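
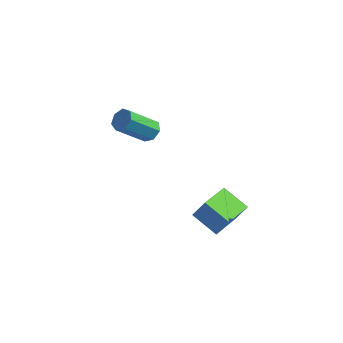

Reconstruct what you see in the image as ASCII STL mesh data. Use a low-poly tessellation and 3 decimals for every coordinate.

solid 
facet normal 0.509 0.511 -0.693
outer loop
vertex -1.689 3.645 -1.008
vertex -1.963 3.361 -1.419
vertex -2.11 3.85 -1.166
endloop
endfacet
facet normal 0.123 0.752 0.647
outer loop
vertex -1.689 3.645 -1.008
vertex -2.11 3.85 -1.166
vertex -2.583 2.743 0.211
endloop
endfacet
facet normal 0.123 0.752 0.647
outer loop
vertex -2.583 2.743 0.211
vertex -2.11 3.85 -1.166
vertex -3.005 2.948 0.053
endloop
endfacet
facet normal -0.508 -0.513 0.692
outer loop
vertex -2.583 2.743 0.211
vertex -3.005 2.948 0.053
vertex -2.857 2.459 -0.201
endloop
endfacet
facet normal 0.508 0.511 -0.693
outer loop
vertex -2.11 3.85 -1.166
vertex -1.963 3.361 -1.419
vertex -2.421 3.686 -1.515
endloop
endfacet
facet normal -0.590 0.793 0.153
outer loop
vertex -2.11 3.85 -1.166
vertex -2.421 3.686 -1.515
vertex -3.005 2.948 0.053
endloop
endfacet
facet normal -0.590 0.793 0.154
outer loop
vertex -3.005 2.948 0.053
vertex -2.421 3.686 -1.515
vertex -3.315 2.785 -0.296
endloop
endfacet
facet normal -0.509 -0.513 0.691
outer loop
vertex -3.005 2.948 0.053
vertex -3.315 2.785 -0.296
vertex -2.857 2.459 -0.201
endloop
endfacet
facet normal 0.509 0.513 -0.691
outer loop
vertex -2.421 3.686 -1.515
vertex -1.963 3.361 -1.419
vertex -2.386 3.278 -1.792
endloop
endfacet
facet normal -0.859 0.236 -0.455
outer loop
vertex -2.421 3.686 -1.515
vertex -2.386 3.278 -1.792
vertex -3.315 2.785 -0.296
endloop
endfacet
facet normal -0.858 0.237 -0.455
outer loop
vertex -3.315 2.785 -0.296
vertex -2.386 3.278 -1.792
vertex -3.281 2.377 -0.573
endloop
endfacet
facet normal -0.508 -0.512 0.692
outer loop
vertex -3.315 2.785 -0.296
vertex -3.281 2.377 -0.573
vertex -2.857 2.459 -0.201
endloop
endfacet
facet normal 0.510 0.512 -0.692
outer loop
vertex -2.386 3.278 -1.792
vertex -1.963 3.361 -1.419
vertex -2.033 2.932 -1.788
endloop
endfacet
facet normal -0.481 -0.499 -0.721
outer loop
vertex -2.386 3.278 -1.792
vertex -2.033 2.932 -1.788
vertex -3.281 2.377 -0.573
endloop
endfacet
facet normal -0.482 -0.497 -0.722
outer loop
vertex -3.281 2.377 -0.573
vertex -2.033 2.932 -1.788
vertex -2.928 2.03 -0.57
endloop
endfacet
facet normal -0.509 -0.511 0.693
outer loop
vertex -3.281 2.377 -0.573
vertex -2.928 2.03 -0.57
vertex -2.857 2.459 -0.201
endloop
endfacet
facet normal 0.508 0.512 -0.692
outer loop
vertex -2.033 2.932 -1.788
vertex -1.963 3.361 -1.419
vertex -1.627 2.909 -1.507
endloop
endfacet
facet normal 0.259 -0.857 -0.445
outer loop
vertex -2.033 2.932 -1.788
vertex -1.627 2.909 -1.507
vertex -2.928 2.03 -0.57
endloop
endfacet
facet normal 0.259 -0.858 -0.444
outer loop
vertex -2.928 2.03 -0.57
vertex -1.627 2.909 -1.507
vertex -2.521 2.007 -0.288
endloop
endfacet
facet normal -0.509 -0.511 0.693
outer loop
vertex -2.928 2.03 -0.57
vertex -2.521 2.007 -0.288
vertex -2.857 2.459 -0.201
endloop
endfacet
facet normal 0.507 0.512 -0.693
outer loop
vertex -1.627 2.909 -1.507
vertex -1.963 3.361 -1.419
vertex -1.473 3.226 -1.16
endloop
endfacet
facet normal 0.803 -0.572 0.166
outer loop
vertex -1.627 2.909 -1.507
vertex -1.473 3.226 -1.16
vertex -2.521 2.007 -0.288
endloop
endfacet
facet normal 0.804 -0.571 0.168
outer loop
vertex -2.521 2.007 -0.288
vertex -1.473 3.226 -1.16
vertex -2.368 2.325 0.059
endloop
endfacet
facet normal -0.508 -0.511 0.693
outer loop
vertex -2.521 2.007 -0.288
vertex -2.368 2.325 0.059
vertex -2.857 2.459 -0.201
endloop
endfacet
facet normal 0.507 0.513 -0.693
outer loop
vertex -1.473 3.226 -1.16
vertex -1.963 3.361 -1.419
vertex -1.689 3.645 -1.008
endloop
endfacet
facet normal 0.743 0.146 0.653
outer loop
vertex -1.473 3.226 -1.16
vertex -1.689 3.645 -1.008
vertex -2.368 2.325 0.059
endloop
endfacet
facet normal 0.744 0.145 0.653
outer loop
vertex -2.368 2.325 0.059
vertex -1.689 3.645 -1.008
vertex -2.583 2.743 0.211
endloop
endfacet
facet normal -0.508 -0.513 0.692
outer loop
vertex -2.368 2.325 0.059
vertex -2.583 2.743 0.211
vertex -2.857 2.459 -0.201
endloop
endfacet
facet normal -0.485 -0.199 -0.852
outer loop
vertex 2.816 -1.408 -2.209
vertex 1.696 -1.118 -1.639
vertex 2.993 0.233 -2.693
endloop
endfacet
facet normal 0.868 -0.224 -0.442
outer loop
vertex 3.444 0.418 -1.901
vertex 2.816 -1.408 -2.209
vertex 2.993 0.233 -2.693
endloop
endfacet
facet normal -0.485 -0.199 -0.852
outer loop
vertex 2.993 0.233 -2.693
vertex 1.696 -1.118 -1.639
vertex 1.873 0.523 -2.123
endloop
endfacet
facet normal 0.104 0.954 -0.282
outer loop
vertex 1.873 0.523 -2.123
vertex 3.444 0.418 -1.901
vertex 2.993 0.233 -2.693
endloop
endfacet
facet normal -0.104 -0.954 0.282
outer loop
vertex 2.816 -1.408 -2.209
vertex 2.147 -0.933 -0.847
vertex 1.696 -1.118 -1.639
endloop
endfacet
facet normal 0.868 -0.224 -0.442
outer loop
vertex 3.267 -1.223 -1.417
vertex 2.816 -1.408 -2.209
vertex 3.444 0.418 -1.901
endloop
endfacet
facet normal -0.104 -0.954 0.282
outer loop
vertex 3.267 -1.223 -1.417
vertex 2.147 -0.933 -0.847
vertex 2.816 -1.408 -2.209
endloop
endfacet
facet normal -0.868 0.224 0.442
outer loop
vertex 1.696 -1.118 -1.639
vertex 2.147 -0.933 -0.847
vertex 1.873 0.523 -2.123
endloop
endfacet
facet normal 0.104 0.954 -0.282
outer loop
vertex 2.324 0.708 -1.331
vertex 3.444 0.418 -1.901
vertex 1.873 0.523 -2.123
endloop
endfacet
facet normal -0.868 0.224 0.442
outer loop
vertex 1.873 0.523 -2.123
vertex 2.147 -0.933 -0.847
vertex 2.324 0.708 -1.331
endloop
endfacet
facet normal 0.485 0.199 0.852
outer loop
vertex 2.324 0.708 -1.331
vertex 3.267 -1.223 -1.417
vertex 3.444 0.418 -1.901
endloop
endfacet
facet normal 0.485 0.199 0.852
outer loop
vertex 2.147 -0.933 -0.847
vertex 3.267 -1.223 -1.417
vertex 2.324 0.708 -1.331
endloop
endfacet

endsolid


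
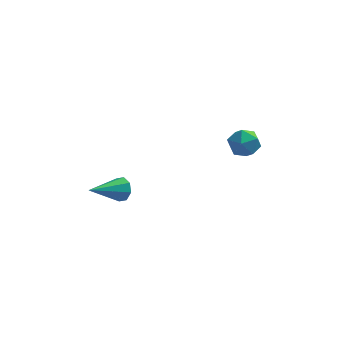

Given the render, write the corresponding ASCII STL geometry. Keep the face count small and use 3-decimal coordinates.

solid 
facet normal 0.704 0.584 -0.404
outer loop
vertex -2.899 -0.249 1.311
vertex -3.276 -0.155 0.79
vertex -3.198 0.146 1.361
endloop
endfacet
facet normal 0.141 -0.019 0.990
outer loop
vertex -2.899 -0.249 1.311
vertex -3.198 0.146 1.361
vertex -4.564 -1.225 1.53
endloop
endfacet
facet normal 0.703 0.585 -0.404
outer loop
vertex -3.198 0.146 1.361
vertex -3.276 -0.155 0.79
vertex -3.543 0.364 1.076
endloop
endfacet
facet normal -0.369 0.467 0.804
outer loop
vertex -3.198 0.146 1.361
vertex -3.543 0.364 1.076
vertex -4.564 -1.225 1.53
endloop
endfacet
facet normal 0.703 0.585 -0.405
outer loop
vertex -3.543 0.364 1.076
vertex -3.276 -0.155 0.79
vertex -3.732 0.278 0.624
endloop
endfacet
facet normal -0.790 0.571 0.222
outer loop
vertex -3.543 0.364 1.076
vertex -3.732 0.278 0.624
vertex -4.564 -1.225 1.53
endloop
endfacet
facet normal 0.703 0.585 -0.404
outer loop
vertex -3.732 0.278 0.624
vertex -3.276 -0.155 0.79
vertex -3.653 -0.062 0.269
endloop
endfacet
facet normal -0.878 0.233 -0.419
outer loop
vertex -3.732 0.278 0.624
vertex -3.653 -0.062 0.269
vertex -4.564 -1.225 1.53
endloop
endfacet
facet normal 0.703 0.585 -0.404
outer loop
vertex -3.653 -0.062 0.269
vertex -3.276 -0.155 0.79
vertex -3.354 -0.456 0.219
endloop
endfacet
facet normal -0.579 -0.346 -0.738
outer loop
vertex -3.653 -0.062 0.269
vertex -3.354 -0.456 0.219
vertex -4.564 -1.225 1.53
endloop
endfacet
facet normal 0.704 0.584 -0.404
outer loop
vertex -3.354 -0.456 0.219
vertex -3.276 -0.155 0.79
vertex -3.01 -0.674 0.504
endloop
endfacet
facet normal -0.070 -0.831 -0.552
outer loop
vertex -3.354 -0.456 0.219
vertex -3.01 -0.674 0.504
vertex -4.564 -1.225 1.53
endloop
endfacet
facet normal 0.703 0.584 -0.405
outer loop
vertex -3.01 -0.674 0.504
vertex -3.276 -0.155 0.79
vertex -2.821 -0.588 0.956
endloop
endfacet
facet normal 0.352 -0.935 0.031
outer loop
vertex -3.01 -0.674 0.504
vertex -2.821 -0.588 0.956
vertex -4.564 -1.225 1.53
endloop
endfacet
facet normal 0.704 0.585 -0.404
outer loop
vertex -2.821 -0.588 0.956
vertex -3.276 -0.155 0.79
vertex -2.899 -0.249 1.311
endloop
endfacet
facet normal 0.439 -0.599 0.669
outer loop
vertex -2.821 -0.588 0.956
vertex -2.899 -0.249 1.311
vertex -4.564 -1.225 1.53
endloop
endfacet
facet normal -0.920 0.391 -0.003
outer loop
vertex 1.338 1.528 2.53
vertex 1.197 1.202 3.281
vertex 1.521 1.964 3.213
endloop
endfacet
facet normal -0.472 0.795 -0.381
outer loop
vertex 1.338 1.528 2.53
vertex 1.521 1.964 3.213
vertex 2.044 1.965 2.568
endloop
endfacet
facet normal -0.194 0.391 -0.900
outer loop
vertex 1.338 1.528 2.53
vertex 2.044 1.965 2.568
vertex 2.044 1.203 2.237
endloop
endfacet
facet normal -0.471 -0.264 -0.842
outer loop
vertex 1.338 1.528 2.53
vertex 2.044 1.203 2.237
vertex 1.521 0.731 2.678
endloop
endfacet
facet normal -0.920 -0.265 -0.288
outer loop
vertex 1.338 1.528 2.53
vertex 1.521 0.731 2.678
vertex 1.197 1.202 3.281
endloop
endfacet
facet normal 0.059 0.997 0.050
outer loop
vertex 2.044 1.965 2.568
vertex 1.521 1.964 3.213
vertex 2.339 1.909 3.342
endloop
endfacet
facet normal -0.667 0.343 0.662
outer loop
vertex 1.521 1.964 3.213
vertex 1.197 1.202 3.281
vertex 1.816 1.437 3.783
endloop
endfacet
facet normal -0.667 -0.717 0.202
outer loop
vertex 1.197 1.202 3.281
vertex 1.521 0.731 2.678
vertex 1.816 0.675 3.452
endloop
endfacet
facet normal 0.061 -0.717 -0.695
outer loop
vertex 1.521 0.731 2.678
vertex 2.044 1.203 2.237
vertex 2.339 0.676 2.807
endloop
endfacet
facet normal 0.510 0.343 -0.789
outer loop
vertex 2.044 1.203 2.237
vertex 2.044 1.965 2.568
vertex 2.663 1.438 2.739
endloop
endfacet
facet normal 0.471 0.264 0.842
outer loop
vertex 2.522 1.112 3.49
vertex 2.339 1.909 3.342
vertex 1.816 1.437 3.783
endloop
endfacet
facet normal 0.194 -0.391 0.900
outer loop
vertex 2.522 1.112 3.49
vertex 1.816 1.437 3.783
vertex 1.816 0.675 3.452
endloop
endfacet
facet normal 0.472 -0.795 0.381
outer loop
vertex 2.522 1.112 3.49
vertex 1.816 0.675 3.452
vertex 2.339 0.676 2.807
endloop
endfacet
facet normal 0.920 -0.391 0.003
outer loop
vertex 2.522 1.112 3.49
vertex 2.339 0.676 2.807
vertex 2.663 1.438 2.739
endloop
endfacet
facet normal 0.920 0.265 0.288
outer loop
vertex 2.522 1.112 3.49
vertex 2.663 1.438 2.739
vertex 2.339 1.909 3.342
endloop
endfacet
facet normal -0.061 0.717 0.695
outer loop
vertex 1.816 1.437 3.783
vertex 2.339 1.909 3.342
vertex 1.521 1.964 3.213
endloop
endfacet
facet normal -0.510 -0.343 0.789
outer loop
vertex 1.816 0.675 3.452
vertex 1.816 1.437 3.783
vertex 1.197 1.202 3.281
endloop
endfacet
facet normal -0.059 -0.997 -0.050
outer loop
vertex 2.339 0.676 2.807
vertex 1.816 0.675 3.452
vertex 1.521 0.731 2.678
endloop
endfacet
facet normal 0.667 -0.343 -0.662
outer loop
vertex 2.663 1.438 2.739
vertex 2.339 0.676 2.807
vertex 2.044 1.203 2.237
endloop
endfacet
facet normal 0.667 0.717 -0.202
outer loop
vertex 2.339 1.909 3.342
vertex 2.663 1.438 2.739
vertex 2.044 1.965 2.568
endloop
endfacet

endsolid


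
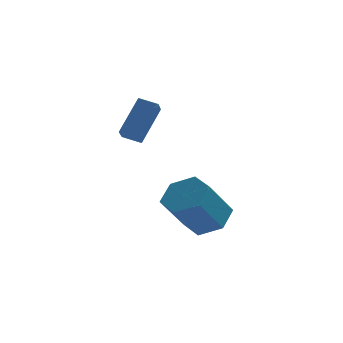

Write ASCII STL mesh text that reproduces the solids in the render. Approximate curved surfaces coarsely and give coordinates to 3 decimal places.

solid 
facet normal 0.415 0.473 -0.778
outer loop
vertex 4.47 1.729 -2.451
vertex 3.871 2.57 -2.259
vertex 4.815 2.484 -1.808
endloop
endfacet
facet normal 0.849 -0.509 0.143
outer loop
vertex 4.47 1.729 -2.451
vertex 4.815 2.484 -1.808
vertex 3.628 0.769 -0.873
endloop
endfacet
facet normal 0.849 -0.510 0.142
outer loop
vertex 3.628 0.769 -0.873
vertex 4.815 2.484 -1.808
vertex 3.973 1.523 -0.23
endloop
endfacet
facet normal -0.415 -0.473 0.777
outer loop
vertex 3.628 0.769 -0.873
vertex 3.973 1.523 -0.23
vertex 3.029 1.61 -0.681
endloop
endfacet
facet normal 0.414 0.474 -0.777
outer loop
vertex 4.815 2.484 -1.808
vertex 3.871 2.57 -2.259
vertex 4.216 3.325 -1.615
endloop
endfacet
facet normal 0.709 0.367 0.602
outer loop
vertex 4.815 2.484 -1.808
vertex 4.216 3.325 -1.615
vertex 3.973 1.523 -0.23
endloop
endfacet
facet normal 0.709 0.367 0.602
outer loop
vertex 3.973 1.523 -0.23
vertex 4.216 3.325 -1.615
vertex 3.374 2.364 -0.038
endloop
endfacet
facet normal -0.415 -0.473 0.777
outer loop
vertex 3.973 1.523 -0.23
vertex 3.374 2.364 -0.038
vertex 3.029 1.61 -0.681
endloop
endfacet
facet normal 0.415 0.473 -0.777
outer loop
vertex 4.216 3.325 -1.615
vertex 3.871 2.57 -2.259
vertex 3.272 3.411 -2.067
endloop
endfacet
facet normal -0.140 0.877 0.460
outer loop
vertex 4.216 3.325 -1.615
vertex 3.272 3.411 -2.067
vertex 3.374 2.364 -0.038
endloop
endfacet
facet normal -0.139 0.877 0.460
outer loop
vertex 3.374 2.364 -0.038
vertex 3.272 3.411 -2.067
vertex 2.43 2.451 -0.489
endloop
endfacet
facet normal -0.415 -0.473 0.777
outer loop
vertex 3.374 2.364 -0.038
vertex 2.43 2.451 -0.489
vertex 3.029 1.61 -0.681
endloop
endfacet
facet normal 0.415 0.473 -0.777
outer loop
vertex 3.272 3.411 -2.067
vertex 3.871 2.57 -2.259
vertex 2.927 2.657 -2.71
endloop
endfacet
facet normal -0.848 0.510 -0.143
outer loop
vertex 3.272 3.411 -2.067
vertex 2.927 2.657 -2.71
vertex 2.43 2.451 -0.489
endloop
endfacet
facet normal -0.849 0.509 -0.143
outer loop
vertex 2.43 2.451 -0.489
vertex 2.927 2.657 -2.71
vertex 2.085 1.696 -1.132
endloop
endfacet
facet normal -0.415 -0.473 0.778
outer loop
vertex 2.43 2.451 -0.489
vertex 2.085 1.696 -1.132
vertex 3.029 1.61 -0.681
endloop
endfacet
facet normal 0.415 0.473 -0.777
outer loop
vertex 2.927 2.657 -2.71
vertex 3.871 2.57 -2.259
vertex 3.526 1.816 -2.902
endloop
endfacet
facet normal -0.709 -0.367 -0.602
outer loop
vertex 2.927 2.657 -2.71
vertex 3.526 1.816 -2.902
vertex 2.085 1.696 -1.132
endloop
endfacet
facet normal -0.709 -0.367 -0.602
outer loop
vertex 2.085 1.696 -1.132
vertex 3.526 1.816 -2.902
vertex 2.684 0.855 -1.325
endloop
endfacet
facet normal -0.414 -0.474 0.777
outer loop
vertex 2.085 1.696 -1.132
vertex 2.684 0.855 -1.325
vertex 3.029 1.61 -0.681
endloop
endfacet
facet normal 0.415 0.473 -0.777
outer loop
vertex 3.526 1.816 -2.902
vertex 3.871 2.57 -2.259
vertex 4.47 1.729 -2.451
endloop
endfacet
facet normal 0.139 -0.877 -0.460
outer loop
vertex 3.526 1.816 -2.902
vertex 4.47 1.729 -2.451
vertex 2.684 0.855 -1.325
endloop
endfacet
facet normal 0.140 -0.877 -0.459
outer loop
vertex 2.684 0.855 -1.325
vertex 4.47 1.729 -2.451
vertex 3.628 0.769 -0.873
endloop
endfacet
facet normal -0.415 -0.473 0.777
outer loop
vertex 2.684 0.855 -1.325
vertex 3.628 0.769 -0.873
vertex 3.029 1.61 -0.681
endloop
endfacet
facet normal -0.934 0.204 0.293
outer loop
vertex 0.436 2.99 1.989
vertex 1.103 3.916 3.47
vertex 0.453 3.894 1.416
endloop
endfacet
facet normal -0.356 -0.495 -0.792
outer loop
vertex 1.237 3.724 1.17
vertex 0.436 2.99 1.989
vertex 0.453 3.894 1.416
endloop
endfacet
facet normal -0.934 0.202 0.294
outer loop
vertex 0.453 3.894 1.416
vertex 1.103 3.916 3.47
vertex 1.119 4.82 2.898
endloop
endfacet
facet normal 0.015 0.845 -0.535
outer loop
vertex 1.119 4.82 2.898
vertex 1.237 3.724 1.17
vertex 0.453 3.894 1.416
endloop
endfacet
facet normal -0.015 -0.845 0.535
outer loop
vertex 0.436 2.99 1.989
vertex 1.887 3.746 3.224
vertex 1.103 3.916 3.47
endloop
endfacet
facet normal -0.357 -0.495 -0.792
outer loop
vertex 1.221 2.82 1.742
vertex 0.436 2.99 1.989
vertex 1.237 3.724 1.17
endloop
endfacet
facet normal -0.015 -0.845 0.535
outer loop
vertex 1.221 2.82 1.742
vertex 1.887 3.746 3.224
vertex 0.436 2.99 1.989
endloop
endfacet
facet normal 0.356 0.495 0.793
outer loop
vertex 1.103 3.916 3.47
vertex 1.887 3.746 3.224
vertex 1.119 4.82 2.898
endloop
endfacet
facet normal 0.015 0.845 -0.535
outer loop
vertex 1.904 4.65 2.651
vertex 1.237 3.724 1.17
vertex 1.119 4.82 2.898
endloop
endfacet
facet normal 0.357 0.495 0.792
outer loop
vertex 1.119 4.82 2.898
vertex 1.887 3.746 3.224
vertex 1.904 4.65 2.651
endloop
endfacet
facet normal 0.934 -0.203 -0.294
outer loop
vertex 1.904 4.65 2.651
vertex 1.221 2.82 1.742
vertex 1.237 3.724 1.17
endloop
endfacet
facet normal 0.934 -0.203 -0.293
outer loop
vertex 1.887 3.746 3.224
vertex 1.221 2.82 1.742
vertex 1.904 4.65 2.651
endloop
endfacet

endsolid


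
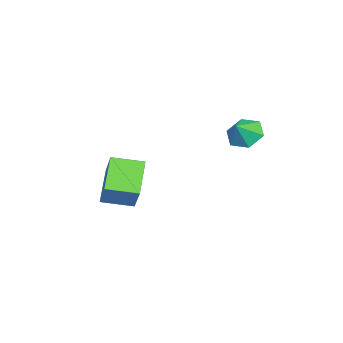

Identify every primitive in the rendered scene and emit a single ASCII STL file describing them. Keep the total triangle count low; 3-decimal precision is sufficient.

solid 
facet normal -0.738 -0.160 0.656
outer loop
vertex -2.238 -3.907 1.845
vertex -2.788 -2.496 1.569
vertex -3.336 -4.612 0.437
endloop
endfacet
facet normal 0.358 -0.916 0.180
outer loop
vertex -1.912 -4.304 -0.829
vertex -2.238 -3.907 1.845
vertex -3.336 -4.612 0.437
endloop
endfacet
facet normal -0.738 -0.160 0.656
outer loop
vertex -3.336 -4.612 0.437
vertex -2.788 -2.496 1.569
vertex -3.887 -3.201 0.16
endloop
endfacet
facet normal -0.572 -0.367 -0.733
outer loop
vertex -3.887 -3.201 0.16
vertex -1.912 -4.304 -0.829
vertex -3.336 -4.612 0.437
endloop
endfacet
facet normal 0.573 0.367 0.733
outer loop
vertex -2.238 -3.907 1.845
vertex -1.364 -2.188 0.303
vertex -2.788 -2.496 1.569
endloop
endfacet
facet normal 0.358 -0.916 0.180
outer loop
vertex -0.813 -3.599 0.58
vertex -2.238 -3.907 1.845
vertex -1.912 -4.304 -0.829
endloop
endfacet
facet normal 0.572 0.367 0.734
outer loop
vertex -0.813 -3.599 0.58
vertex -1.364 -2.188 0.303
vertex -2.238 -3.907 1.845
endloop
endfacet
facet normal -0.358 0.916 -0.179
outer loop
vertex -2.788 -2.496 1.569
vertex -1.364 -2.188 0.303
vertex -3.887 -3.201 0.16
endloop
endfacet
facet normal -0.572 -0.367 -0.734
outer loop
vertex -2.462 -2.893 -1.105
vertex -1.912 -4.304 -0.829
vertex -3.887 -3.201 0.16
endloop
endfacet
facet normal -0.358 0.916 -0.180
outer loop
vertex -3.887 -3.201 0.16
vertex -1.364 -2.188 0.303
vertex -2.462 -2.893 -1.105
endloop
endfacet
facet normal 0.738 0.159 -0.656
outer loop
vertex -2.462 -2.893 -1.105
vertex -0.813 -3.599 0.58
vertex -1.912 -4.304 -0.829
endloop
endfacet
facet normal 0.738 0.160 -0.656
outer loop
vertex -1.364 -2.188 0.303
vertex -0.813 -3.599 0.58
vertex -2.462 -2.893 -1.105
endloop
endfacet
facet normal -0.708 0.171 -0.685
outer loop
vertex -3.314 1.214 2.946
vertex -3.774 1.718 3.547
vertex -3.156 2.108 3.006
endloop
endfacet
facet normal 0.974 -0.161 -0.159
outer loop
vertex -3.314 1.214 2.946
vertex -3.156 2.108 3.006
vertex -3.046 1.542 4.253
endloop
endfacet
facet normal -0.708 0.170 -0.686
outer loop
vertex -3.156 2.108 3.006
vertex -3.774 1.718 3.547
vertex -3.617 2.612 3.607
endloop
endfacet
facet normal 0.821 0.543 0.174
outer loop
vertex -3.156 2.108 3.006
vertex -3.617 2.612 3.607
vertex -3.046 1.542 4.253
endloop
endfacet
facet normal -0.708 0.170 -0.686
outer loop
vertex -3.617 2.612 3.607
vertex -3.774 1.718 3.547
vertex -4.235 2.222 4.148
endloop
endfacet
facet normal 0.277 0.601 0.750
outer loop
vertex -3.617 2.612 3.607
vertex -4.235 2.222 4.148
vertex -3.046 1.542 4.253
endloop
endfacet
facet normal -0.707 0.171 -0.686
outer loop
vertex -4.235 2.222 4.148
vertex -3.774 1.718 3.547
vertex -4.393 1.328 4.088
endloop
endfacet
facet normal -0.114 -0.046 0.992
outer loop
vertex -4.235 2.222 4.148
vertex -4.393 1.328 4.088
vertex -3.046 1.542 4.253
endloop
endfacet
facet normal -0.707 0.171 -0.686
outer loop
vertex -4.393 1.328 4.088
vertex -3.774 1.718 3.547
vertex -3.932 0.824 3.487
endloop
endfacet
facet normal 0.039 -0.751 0.659
outer loop
vertex -4.393 1.328 4.088
vertex -3.932 0.824 3.487
vertex -3.046 1.542 4.253
endloop
endfacet
facet normal -0.708 0.171 -0.685
outer loop
vertex -3.932 0.824 3.487
vertex -3.774 1.718 3.547
vertex -3.314 1.214 2.946
endloop
endfacet
facet normal 0.583 -0.808 0.083
outer loop
vertex -3.932 0.824 3.487
vertex -3.314 1.214 2.946
vertex -3.046 1.542 4.253
endloop
endfacet

endsolid


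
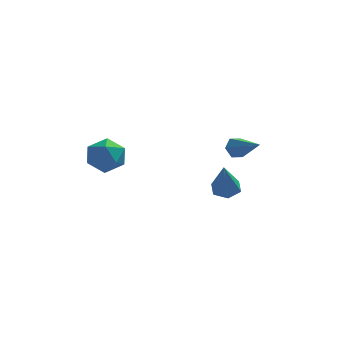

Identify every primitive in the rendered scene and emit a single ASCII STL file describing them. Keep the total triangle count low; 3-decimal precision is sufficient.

solid 
facet normal -0.558 -0.560 0.612
outer loop
vertex -4.441 -3.455 1.836
vertex -4.15 -4.277 1.349
vertex -3.623 -3.947 2.131
endloop
endfacet
facet normal -0.325 0.027 0.945
outer loop
vertex -4.441 -3.455 1.836
vertex -3.623 -3.947 2.131
vertex -3.622 -2.948 2.103
endloop
endfacet
facet normal -0.557 0.594 0.580
outer loop
vertex -4.441 -3.455 1.836
vertex -3.622 -2.948 2.103
vertex -4.148 -2.661 1.304
endloop
endfacet
facet normal -0.933 0.359 0.021
outer loop
vertex -4.441 -3.455 1.836
vertex -4.148 -2.661 1.304
vertex -4.474 -3.482 0.838
endloop
endfacet
facet normal -0.934 -0.355 0.040
outer loop
vertex -4.441 -3.455 1.836
vertex -4.474 -3.482 0.838
vertex -4.15 -4.277 1.349
endloop
endfacet
facet normal 0.388 0.025 0.921
outer loop
vertex -3.622 -2.948 2.103
vertex -3.623 -3.947 2.131
vertex -2.826 -3.458 1.782
endloop
endfacet
facet normal 0.011 -0.924 0.383
outer loop
vertex -3.623 -3.947 2.131
vertex -4.15 -4.277 1.349
vertex -3.152 -4.279 1.316
endloop
endfacet
facet normal -0.597 -0.592 -0.542
outer loop
vertex -4.15 -4.277 1.349
vertex -4.474 -3.482 0.838
vertex -3.678 -3.992 0.517
endloop
endfacet
facet normal -0.596 0.562 -0.573
outer loop
vertex -4.474 -3.482 0.838
vertex -4.148 -2.661 1.304
vertex -3.677 -2.993 0.489
endloop
endfacet
facet normal 0.013 0.944 0.331
outer loop
vertex -4.148 -2.661 1.304
vertex -3.622 -2.948 2.103
vertex -3.15 -2.663 1.271
endloop
endfacet
facet normal 0.933 -0.359 -0.021
outer loop
vertex -2.859 -3.485 0.784
vertex -2.826 -3.458 1.782
vertex -3.152 -4.279 1.316
endloop
endfacet
facet normal 0.557 -0.594 -0.580
outer loop
vertex -2.859 -3.485 0.784
vertex -3.152 -4.279 1.316
vertex -3.678 -3.992 0.517
endloop
endfacet
facet normal 0.325 -0.027 -0.945
outer loop
vertex -2.859 -3.485 0.784
vertex -3.678 -3.992 0.517
vertex -3.677 -2.993 0.489
endloop
endfacet
facet normal 0.558 0.560 -0.612
outer loop
vertex -2.859 -3.485 0.784
vertex -3.677 -2.993 0.489
vertex -3.15 -2.663 1.271
endloop
endfacet
facet normal 0.934 0.355 -0.040
outer loop
vertex -2.859 -3.485 0.784
vertex -3.15 -2.663 1.271
vertex -2.826 -3.458 1.782
endloop
endfacet
facet normal 0.596 -0.562 0.573
outer loop
vertex -3.152 -4.279 1.316
vertex -2.826 -3.458 1.782
vertex -3.623 -3.947 2.131
endloop
endfacet
facet normal -0.013 -0.944 -0.331
outer loop
vertex -3.678 -3.992 0.517
vertex -3.152 -4.279 1.316
vertex -4.15 -4.277 1.349
endloop
endfacet
facet normal -0.388 -0.025 -0.921
outer loop
vertex -3.677 -2.993 0.489
vertex -3.678 -3.992 0.517
vertex -4.474 -3.482 0.838
endloop
endfacet
facet normal -0.011 0.924 -0.383
outer loop
vertex -3.15 -2.663 1.271
vertex -3.677 -2.993 0.489
vertex -4.148 -2.661 1.304
endloop
endfacet
facet normal 0.597 0.592 0.542
outer loop
vertex -2.826 -3.458 1.782
vertex -3.15 -2.663 1.271
vertex -3.622 -2.948 2.103
endloop
endfacet
facet normal -0.581 0.654 -0.484
outer loop
vertex 2.519 2.292 -1.241
vertex 2.009 1.958 -1.081
vertex 2.214 2.419 -0.704
endloop
endfacet
facet normal 0.791 0.516 0.327
outer loop
vertex 2.519 2.292 -1.241
vertex 2.214 2.419 -0.704
vertex 3.091 0.742 -0.179
endloop
endfacet
facet normal -0.581 0.654 -0.484
outer loop
vertex 2.214 2.419 -0.704
vertex 2.009 1.958 -1.081
vertex 1.705 2.085 -0.544
endloop
endfacet
facet normal 0.076 0.334 0.940
outer loop
vertex 2.214 2.419 -0.704
vertex 1.705 2.085 -0.544
vertex 3.091 0.742 -0.179
endloop
endfacet
facet normal -0.582 0.653 -0.484
outer loop
vertex 1.705 2.085 -0.544
vertex 2.009 1.958 -1.081
vertex 1.5 1.623 -0.921
endloop
endfacet
facet normal -0.552 -0.366 0.749
outer loop
vertex 1.705 2.085 -0.544
vertex 1.5 1.623 -0.921
vertex 3.091 0.742 -0.179
endloop
endfacet
facet normal -0.582 0.653 -0.485
outer loop
vertex 1.5 1.623 -0.921
vertex 2.009 1.958 -1.081
vertex 1.804 1.496 -1.457
endloop
endfacet
facet normal -0.464 -0.884 -0.054
outer loop
vertex 1.5 1.623 -0.921
vertex 1.804 1.496 -1.457
vertex 3.091 0.742 -0.179
endloop
endfacet
facet normal -0.581 0.653 -0.485
outer loop
vertex 1.804 1.496 -1.457
vertex 2.009 1.958 -1.081
vertex 2.314 1.831 -1.617
endloop
endfacet
facet normal 0.251 -0.701 -0.667
outer loop
vertex 1.804 1.496 -1.457
vertex 2.314 1.831 -1.617
vertex 3.091 0.742 -0.179
endloop
endfacet
facet normal -0.580 0.654 -0.485
outer loop
vertex 2.314 1.831 -1.617
vertex 2.009 1.958 -1.081
vertex 2.519 2.292 -1.241
endloop
endfacet
facet normal 0.879 -0.002 -0.477
outer loop
vertex 2.314 1.831 -1.617
vertex 2.519 2.292 -1.241
vertex 3.091 0.742 -0.179
endloop
endfacet
facet normal 0.055 0.409 -0.911
outer loop
vertex 2.26 0.993 -3.48
vertex 1.566 1.267 -3.399
vertex 2.158 1.673 -3.181
endloop
endfacet
facet normal 0.926 -0.027 0.377
outer loop
vertex 2.26 0.993 -3.48
vertex 2.158 1.673 -3.181
vertex 1.454 0.433 -1.541
endloop
endfacet
facet normal 0.055 0.409 -0.911
outer loop
vertex 2.158 1.673 -3.181
vertex 1.566 1.267 -3.399
vertex 1.464 1.947 -3.1
endloop
endfacet
facet normal 0.342 0.673 0.656
outer loop
vertex 2.158 1.673 -3.181
vertex 1.464 1.947 -3.1
vertex 1.454 0.433 -1.541
endloop
endfacet
facet normal 0.055 0.409 -0.911
outer loop
vertex 1.464 1.947 -3.1
vertex 1.566 1.267 -3.399
vertex 0.873 1.541 -3.318
endloop
endfacet
facet normal -0.600 0.576 0.555
outer loop
vertex 1.464 1.947 -3.1
vertex 0.873 1.541 -3.318
vertex 1.454 0.433 -1.541
endloop
endfacet
facet normal 0.055 0.409 -0.911
outer loop
vertex 0.873 1.541 -3.318
vertex 1.566 1.267 -3.399
vertex 0.975 0.861 -3.617
endloop
endfacet
facet normal -0.959 -0.221 0.176
outer loop
vertex 0.873 1.541 -3.318
vertex 0.975 0.861 -3.617
vertex 1.454 0.433 -1.541
endloop
endfacet
facet normal 0.055 0.409 -0.911
outer loop
vertex 0.975 0.861 -3.617
vertex 1.566 1.267 -3.399
vertex 1.668 0.587 -3.698
endloop
endfacet
facet normal -0.376 -0.921 -0.103
outer loop
vertex 0.975 0.861 -3.617
vertex 1.668 0.587 -3.698
vertex 1.454 0.433 -1.541
endloop
endfacet
facet normal 0.055 0.409 -0.911
outer loop
vertex 1.668 0.587 -3.698
vertex 1.566 1.267 -3.399
vertex 2.26 0.993 -3.48
endloop
endfacet
facet normal 0.566 -0.824 -0.003
outer loop
vertex 1.668 0.587 -3.698
vertex 2.26 0.993 -3.48
vertex 1.454 0.433 -1.541
endloop
endfacet

endsolid


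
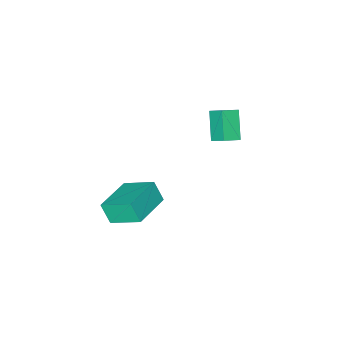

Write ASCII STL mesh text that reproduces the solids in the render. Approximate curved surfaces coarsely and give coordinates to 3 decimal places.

solid 
facet normal -0.925 -0.363 -0.115
outer loop
vertex 1.135 1.638 -1.181
vertex 1.024 2.251 -2.219
vertex 1.848 0.129 -2.15
endloop
endfacet
facet normal 0.092 -0.507 0.857
outer loop
vertex 3.836 0.909 -1.901
vertex 1.135 1.638 -1.181
vertex 1.848 0.129 -2.15
endloop
endfacet
facet normal -0.925 -0.363 -0.115
outer loop
vertex 1.848 0.129 -2.15
vertex 1.024 2.251 -2.219
vertex 1.737 0.742 -3.187
endloop
endfacet
facet normal 0.370 -0.782 -0.502
outer loop
vertex 1.737 0.742 -3.187
vertex 3.836 0.909 -1.901
vertex 1.848 0.129 -2.15
endloop
endfacet
facet normal -0.370 0.782 0.501
outer loop
vertex 1.135 1.638 -1.181
vertex 3.012 3.031 -1.97
vertex 1.024 2.251 -2.219
endloop
endfacet
facet normal 0.092 -0.507 0.857
outer loop
vertex 3.123 2.418 -0.933
vertex 1.135 1.638 -1.181
vertex 3.836 0.909 -1.901
endloop
endfacet
facet normal -0.369 0.782 0.502
outer loop
vertex 3.123 2.418 -0.933
vertex 3.012 3.031 -1.97
vertex 1.135 1.638 -1.181
endloop
endfacet
facet normal -0.091 0.507 -0.857
outer loop
vertex 1.024 2.251 -2.219
vertex 3.012 3.031 -1.97
vertex 1.737 0.742 -3.187
endloop
endfacet
facet normal 0.369 -0.782 -0.501
outer loop
vertex 3.725 1.522 -2.939
vertex 3.836 0.909 -1.901
vertex 1.737 0.742 -3.187
endloop
endfacet
facet normal -0.092 0.507 -0.857
outer loop
vertex 1.737 0.742 -3.187
vertex 3.012 3.031 -1.97
vertex 3.725 1.522 -2.939
endloop
endfacet
facet normal 0.925 0.363 0.115
outer loop
vertex 3.725 1.522 -2.939
vertex 3.123 2.418 -0.933
vertex 3.836 0.909 -1.901
endloop
endfacet
facet normal 0.925 0.363 0.115
outer loop
vertex 3.012 3.031 -1.97
vertex 3.123 2.418 -0.933
vertex 3.725 1.522 -2.939
endloop
endfacet
facet normal -0.407 -0.596 0.693
outer loop
vertex -3.474 1.151 1.331
vertex -4.377 1.369 0.988
vertex -3.412 0.255 0.597
endloop
endfacet
facet normal 0.912 -0.221 0.347
outer loop
vertex -2.703 1.291 -0.608
vertex -3.474 1.151 1.331
vertex -3.412 0.255 0.597
endloop
endfacet
facet normal -0.407 -0.596 0.693
outer loop
vertex -3.412 0.255 0.597
vertex -4.377 1.369 0.988
vertex -4.315 0.473 0.254
endloop
endfacet
facet normal 0.054 -0.773 -0.633
outer loop
vertex -4.315 0.473 0.254
vertex -2.703 1.291 -0.608
vertex -3.412 0.255 0.597
endloop
endfacet
facet normal -0.054 0.773 0.633
outer loop
vertex -3.474 1.151 1.331
vertex -3.668 2.405 -0.217
vertex -4.377 1.369 0.988
endloop
endfacet
facet normal 0.912 -0.221 0.347
outer loop
vertex -2.765 2.187 0.126
vertex -3.474 1.151 1.331
vertex -2.703 1.291 -0.608
endloop
endfacet
facet normal -0.054 0.773 0.633
outer loop
vertex -2.765 2.187 0.126
vertex -3.668 2.405 -0.217
vertex -3.474 1.151 1.331
endloop
endfacet
facet normal -0.912 0.221 -0.347
outer loop
vertex -4.377 1.369 0.988
vertex -3.668 2.405 -0.217
vertex -4.315 0.473 0.254
endloop
endfacet
facet normal 0.054 -0.773 -0.633
outer loop
vertex -3.606 1.509 -0.951
vertex -2.703 1.291 -0.608
vertex -4.315 0.473 0.254
endloop
endfacet
facet normal -0.912 0.221 -0.347
outer loop
vertex -4.315 0.473 0.254
vertex -3.668 2.405 -0.217
vertex -3.606 1.509 -0.951
endloop
endfacet
facet normal 0.407 0.596 -0.693
outer loop
vertex -3.606 1.509 -0.951
vertex -2.765 2.187 0.126
vertex -2.703 1.291 -0.608
endloop
endfacet
facet normal 0.407 0.596 -0.693
outer loop
vertex -3.668 2.405 -0.217
vertex -2.765 2.187 0.126
vertex -3.606 1.509 -0.951
endloop
endfacet

endsolid


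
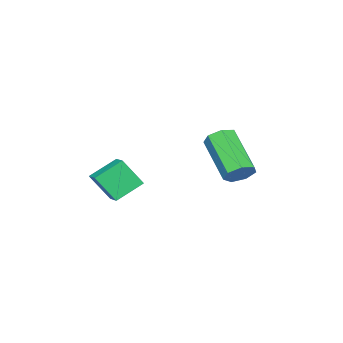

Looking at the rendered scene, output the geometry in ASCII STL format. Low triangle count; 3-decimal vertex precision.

solid 
facet normal -0.590 -0.738 -0.328
outer loop
vertex 1.686 -2.046 0.005
vertex 1.373 -1.286 -1.141
vertex 2.734 -2.595 -0.645
endloop
endfacet
facet normal 0.221 -0.540 0.812
outer loop
vertex 3.247 -1.954 -0.359
vertex 1.686 -2.046 0.005
vertex 2.734 -2.595 -0.645
endloop
endfacet
facet normal -0.590 -0.738 -0.327
outer loop
vertex 2.734 -2.595 -0.645
vertex 1.373 -1.286 -1.141
vertex 2.421 -1.836 -1.791
endloop
endfacet
facet normal 0.776 -0.407 -0.481
outer loop
vertex 2.421 -1.836 -1.791
vertex 3.247 -1.954 -0.359
vertex 2.734 -2.595 -0.645
endloop
endfacet
facet normal -0.776 0.406 0.482
outer loop
vertex 1.686 -2.046 0.005
vertex 1.886 -0.645 -0.855
vertex 1.373 -1.286 -1.141
endloop
endfacet
facet normal 0.221 -0.539 0.813
outer loop
vertex 2.199 -1.404 0.291
vertex 1.686 -2.046 0.005
vertex 3.247 -1.954 -0.359
endloop
endfacet
facet normal -0.777 0.406 0.481
outer loop
vertex 2.199 -1.404 0.291
vertex 1.886 -0.645 -0.855
vertex 1.686 -2.046 0.005
endloop
endfacet
facet normal -0.221 0.539 -0.813
outer loop
vertex 1.373 -1.286 -1.141
vertex 1.886 -0.645 -0.855
vertex 2.421 -1.836 -1.791
endloop
endfacet
facet normal 0.777 -0.406 -0.481
outer loop
vertex 2.934 -1.194 -1.505
vertex 3.247 -1.954 -0.359
vertex 2.421 -1.836 -1.791
endloop
endfacet
facet normal -0.222 0.539 -0.813
outer loop
vertex 2.421 -1.836 -1.791
vertex 1.886 -0.645 -0.855
vertex 2.934 -1.194 -1.505
endloop
endfacet
facet normal 0.590 0.738 0.328
outer loop
vertex 2.934 -1.194 -1.505
vertex 2.199 -1.404 0.291
vertex 3.247 -1.954 -0.359
endloop
endfacet
facet normal 0.590 0.738 0.328
outer loop
vertex 1.886 -0.645 -0.855
vertex 2.199 -1.404 0.291
vertex 2.934 -1.194 -1.505
endloop
endfacet
facet normal 0.451 0.690 -0.566
outer loop
vertex 1.585 3.492 0.962
vertex 1.281 3.245 0.418
vertex 1.068 3.725 0.834
endloop
endfacet
facet normal 0.074 0.602 0.795
outer loop
vertex 1.585 3.492 0.962
vertex 1.068 3.725 0.834
vertex 0.623 2.021 2.166
endloop
endfacet
facet normal 0.076 0.602 0.795
outer loop
vertex 0.623 2.021 2.166
vertex 1.068 3.725 0.834
vertex 0.106 2.255 2.038
endloop
endfacet
facet normal -0.452 -0.690 0.565
outer loop
vertex 0.623 2.021 2.166
vertex 0.106 2.255 2.038
vertex 0.319 1.775 1.622
endloop
endfacet
facet normal 0.451 0.690 -0.566
outer loop
vertex 1.068 3.725 0.834
vertex 1.281 3.245 0.418
vertex 0.711 3.597 0.393
endloop
endfacet
facet normal -0.648 0.689 0.324
outer loop
vertex 1.068 3.725 0.834
vertex 0.711 3.597 0.393
vertex 0.106 2.255 2.038
endloop
endfacet
facet normal -0.649 0.689 0.324
outer loop
vertex 0.106 2.255 2.038
vertex 0.711 3.597 0.393
vertex -0.25 2.127 1.597
endloop
endfacet
facet normal -0.452 -0.690 0.565
outer loop
vertex 0.106 2.255 2.038
vertex -0.25 2.127 1.597
vertex 0.319 1.775 1.622
endloop
endfacet
facet normal 0.451 0.690 -0.566
outer loop
vertex 0.711 3.597 0.393
vertex 1.281 3.245 0.418
vertex 0.783 3.204 -0.029
endloop
endfacet
facet normal -0.884 0.258 -0.391
outer loop
vertex 0.711 3.597 0.393
vertex 0.783 3.204 -0.029
vertex -0.25 2.127 1.597
endloop
endfacet
facet normal -0.884 0.258 -0.391
outer loop
vertex -0.25 2.127 1.597
vertex 0.783 3.204 -0.029
vertex -0.178 1.734 1.175
endloop
endfacet
facet normal -0.452 -0.690 0.566
outer loop
vertex -0.25 2.127 1.597
vertex -0.178 1.734 1.175
vertex 0.319 1.775 1.622
endloop
endfacet
facet normal 0.451 0.691 -0.565
outer loop
vertex 0.783 3.204 -0.029
vertex 1.281 3.245 0.418
vertex 1.23 2.842 -0.115
endloop
endfacet
facet normal -0.454 -0.368 -0.812
outer loop
vertex 0.783 3.204 -0.029
vertex 1.23 2.842 -0.115
vertex -0.178 1.734 1.175
endloop
endfacet
facet normal -0.454 -0.368 -0.812
outer loop
vertex -0.178 1.734 1.175
vertex 1.23 2.842 -0.115
vertex 0.269 1.372 1.089
endloop
endfacet
facet normal -0.451 -0.691 0.565
outer loop
vertex -0.178 1.734 1.175
vertex 0.269 1.372 1.089
vertex 0.319 1.775 1.622
endloop
endfacet
facet normal 0.451 0.691 -0.565
outer loop
vertex 1.23 2.842 -0.115
vertex 1.281 3.245 0.418
vertex 1.715 2.784 0.201
endloop
endfacet
facet normal 0.319 -0.717 -0.621
outer loop
vertex 1.23 2.842 -0.115
vertex 1.715 2.784 0.201
vertex 0.269 1.372 1.089
endloop
endfacet
facet normal 0.318 -0.716 -0.621
outer loop
vertex 0.269 1.372 1.089
vertex 1.715 2.784 0.201
vertex 0.753 1.313 1.405
endloop
endfacet
facet normal -0.453 -0.690 0.564
outer loop
vertex 0.269 1.372 1.089
vertex 0.753 1.313 1.405
vertex 0.319 1.775 1.622
endloop
endfacet
facet normal 0.451 0.691 -0.565
outer loop
vertex 1.715 2.784 0.201
vertex 1.281 3.245 0.418
vertex 1.873 3.073 0.68
endloop
endfacet
facet normal 0.850 -0.526 0.037
outer loop
vertex 1.715 2.784 0.201
vertex 1.873 3.073 0.68
vertex 0.753 1.313 1.405
endloop
endfacet
facet normal 0.850 -0.526 0.037
outer loop
vertex 0.753 1.313 1.405
vertex 1.873 3.073 0.68
vertex 0.911 1.602 1.884
endloop
endfacet
facet normal -0.452 -0.690 0.565
outer loop
vertex 0.753 1.313 1.405
vertex 0.911 1.602 1.884
vertex 0.319 1.775 1.622
endloop
endfacet
facet normal 0.451 0.691 -0.566
outer loop
vertex 1.873 3.073 0.68
vertex 1.281 3.245 0.418
vertex 1.585 3.492 0.962
endloop
endfacet
facet normal 0.742 0.061 0.667
outer loop
vertex 1.873 3.073 0.68
vertex 1.585 3.492 0.962
vertex 0.911 1.602 1.884
endloop
endfacet
facet normal 0.742 0.061 0.667
outer loop
vertex 0.911 1.602 1.884
vertex 1.585 3.492 0.962
vertex 0.623 2.021 2.166
endloop
endfacet
facet normal -0.452 -0.691 0.565
outer loop
vertex 0.911 1.602 1.884
vertex 0.623 2.021 2.166
vertex 0.319 1.775 1.622
endloop
endfacet

endsolid


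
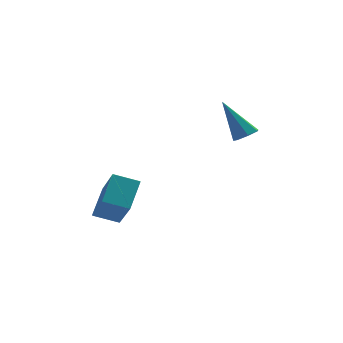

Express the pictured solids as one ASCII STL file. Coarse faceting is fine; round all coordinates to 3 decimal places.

solid 
facet normal 0.484 -0.271 -0.832
outer loop
vertex 2.031 2.74 1.348
vertex 1.573 2.979 1.004
vertex 2.087 3.258 1.212
endloop
endfacet
facet normal 0.714 0.105 0.692
outer loop
vertex 2.031 2.74 1.348
vertex 2.087 3.258 1.212
vertex 0.567 3.541 2.736
endloop
endfacet
facet normal 0.483 -0.270 -0.833
outer loop
vertex 2.087 3.258 1.212
vertex 1.573 2.979 1.004
vertex 1.756 3.566 0.92
endloop
endfacet
facet normal 0.476 0.818 0.323
outer loop
vertex 2.087 3.258 1.212
vertex 1.756 3.566 0.92
vertex 0.567 3.541 2.736
endloop
endfacet
facet normal 0.484 -0.270 -0.832
outer loop
vertex 1.756 3.566 0.92
vertex 1.573 2.979 1.004
vertex 1.288 3.432 0.691
endloop
endfacet
facet normal -0.215 0.968 -0.127
outer loop
vertex 1.756 3.566 0.92
vertex 1.288 3.432 0.691
vertex 0.567 3.541 2.736
endloop
endfacet
facet normal 0.484 -0.271 -0.832
outer loop
vertex 1.288 3.432 0.691
vertex 1.573 2.979 1.004
vertex 1.034 2.957 0.698
endloop
endfacet
facet normal -0.838 0.443 -0.319
outer loop
vertex 1.288 3.432 0.691
vertex 1.034 2.957 0.698
vertex 0.567 3.541 2.736
endloop
endfacet
facet normal 0.484 -0.269 -0.833
outer loop
vertex 1.034 2.957 0.698
vertex 1.573 2.979 1.004
vertex 1.187 2.499 0.935
endloop
endfacet
facet normal -0.925 -0.365 -0.107
outer loop
vertex 1.034 2.957 0.698
vertex 1.187 2.499 0.935
vertex 0.567 3.541 2.736
endloop
endfacet
facet normal 0.484 -0.270 -0.832
outer loop
vertex 1.187 2.499 0.935
vertex 1.573 2.979 1.004
vertex 1.63 2.402 1.224
endloop
endfacet
facet normal -0.411 -0.843 0.347
outer loop
vertex 1.187 2.499 0.935
vertex 1.63 2.402 1.224
vertex 0.567 3.541 2.736
endloop
endfacet
facet normal 0.484 -0.269 -0.832
outer loop
vertex 1.63 2.402 1.224
vertex 1.573 2.979 1.004
vertex 2.031 2.74 1.348
endloop
endfacet
facet normal 0.319 -0.636 0.703
outer loop
vertex 1.63 2.402 1.224
vertex 2.031 2.74 1.348
vertex 0.567 3.541 2.736
endloop
endfacet
facet normal -0.942 0.029 0.335
outer loop
vertex -3.946 0.416 -0.15
vertex -4.426 1.858 -1.628
vertex -4.345 -0.763 -1.17
endloop
endfacet
facet normal 0.227 -0.680 0.697
outer loop
vertex -3.214 -0.798 -1.572
vertex -3.946 0.416 -0.15
vertex -4.345 -0.763 -1.17
endloop
endfacet
facet normal -0.942 0.029 0.334
outer loop
vertex -4.345 -0.763 -1.17
vertex -4.426 1.858 -1.628
vertex -4.825 0.679 -2.649
endloop
endfacet
facet normal -0.248 -0.733 -0.634
outer loop
vertex -4.825 0.679 -2.649
vertex -3.214 -0.798 -1.572
vertex -4.345 -0.763 -1.17
endloop
endfacet
facet normal 0.248 0.732 0.634
outer loop
vertex -3.946 0.416 -0.15
vertex -3.295 1.823 -2.03
vertex -4.426 1.858 -1.628
endloop
endfacet
facet normal 0.226 -0.680 0.697
outer loop
vertex -2.815 0.381 -0.551
vertex -3.946 0.416 -0.15
vertex -3.214 -0.798 -1.572
endloop
endfacet
facet normal 0.247 0.733 0.634
outer loop
vertex -2.815 0.381 -0.551
vertex -3.295 1.823 -2.03
vertex -3.946 0.416 -0.15
endloop
endfacet
facet normal -0.227 0.680 -0.697
outer loop
vertex -4.426 1.858 -1.628
vertex -3.295 1.823 -2.03
vertex -4.825 0.679 -2.649
endloop
endfacet
facet normal -0.248 -0.732 -0.634
outer loop
vertex -3.694 0.644 -3.05
vertex -3.214 -0.798 -1.572
vertex -4.825 0.679 -2.649
endloop
endfacet
facet normal -0.226 0.680 -0.697
outer loop
vertex -4.825 0.679 -2.649
vertex -3.295 1.823 -2.03
vertex -3.694 0.644 -3.05
endloop
endfacet
facet normal 0.942 -0.029 -0.334
outer loop
vertex -3.694 0.644 -3.05
vertex -2.815 0.381 -0.551
vertex -3.214 -0.798 -1.572
endloop
endfacet
facet normal 0.942 -0.029 -0.334
outer loop
vertex -3.295 1.823 -2.03
vertex -2.815 0.381 -0.551
vertex -3.694 0.644 -3.05
endloop
endfacet

endsolid


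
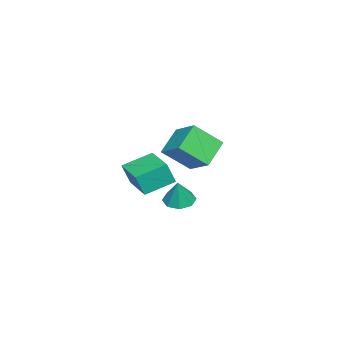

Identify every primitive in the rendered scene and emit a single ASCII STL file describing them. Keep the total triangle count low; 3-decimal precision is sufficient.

solid 
facet normal -0.763 -0.647 -0.004
outer loop
vertex 0.453 -4.51 -0.285
vertex -0.659 -3.202 0.35
vertex 0.143 -4.137 -1.598
endloop
endfacet
facet normal 0.608 -0.715 -0.346
outer loop
vertex 1.699 -2.818 -1.59
vertex 0.453 -4.51 -0.285
vertex 0.143 -4.137 -1.598
endloop
endfacet
facet normal -0.763 -0.647 -0.004
outer loop
vertex 0.143 -4.137 -1.598
vertex -0.659 -3.202 0.35
vertex -0.969 -2.829 -0.963
endloop
endfacet
facet normal -0.222 0.267 -0.938
outer loop
vertex -0.969 -2.829 -0.963
vertex 1.699 -2.818 -1.59
vertex 0.143 -4.137 -1.598
endloop
endfacet
facet normal 0.222 -0.267 0.938
outer loop
vertex 0.453 -4.51 -0.285
vertex 0.897 -1.883 0.358
vertex -0.659 -3.202 0.35
endloop
endfacet
facet normal 0.608 -0.715 -0.346
outer loop
vertex 2.009 -3.191 -0.277
vertex 0.453 -4.51 -0.285
vertex 1.699 -2.818 -1.59
endloop
endfacet
facet normal 0.222 -0.267 0.938
outer loop
vertex 2.009 -3.191 -0.277
vertex 0.897 -1.883 0.358
vertex 0.453 -4.51 -0.285
endloop
endfacet
facet normal -0.608 0.715 0.346
outer loop
vertex -0.659 -3.202 0.35
vertex 0.897 -1.883 0.358
vertex -0.969 -2.829 -0.963
endloop
endfacet
facet normal -0.222 0.267 -0.938
outer loop
vertex 0.587 -1.51 -0.955
vertex 1.699 -2.818 -1.59
vertex -0.969 -2.829 -0.963
endloop
endfacet
facet normal -0.608 0.715 0.346
outer loop
vertex -0.969 -2.829 -0.963
vertex 0.897 -1.883 0.358
vertex 0.587 -1.51 -0.955
endloop
endfacet
facet normal 0.763 0.647 0.004
outer loop
vertex 0.587 -1.51 -0.955
vertex 2.009 -3.191 -0.277
vertex 1.699 -2.818 -1.59
endloop
endfacet
facet normal 0.763 0.647 0.004
outer loop
vertex 0.897 -1.883 0.358
vertex 2.009 -3.191 -0.277
vertex 0.587 -1.51 -0.955
endloop
endfacet
facet normal -0.336 -0.052 -0.940
outer loop
vertex -1.571 -2.693 -3.977
vertex -2.349 -2.271 -3.722
vertex -1.528 -1.992 -4.031
endloop
endfacet
facet normal 0.988 -0.049 0.149
outer loop
vertex -1.571 -2.693 -3.977
vertex -1.528 -1.992 -4.031
vertex -1.811 -2.189 -2.218
endloop
endfacet
facet normal -0.336 -0.051 -0.940
outer loop
vertex -1.528 -1.992 -4.031
vertex -2.349 -2.271 -3.722
vertex -1.965 -1.455 -3.904
endloop
endfacet
facet normal 0.783 0.593 0.187
outer loop
vertex -1.528 -1.992 -4.031
vertex -1.965 -1.455 -3.904
vertex -1.811 -2.189 -2.218
endloop
endfacet
facet normal -0.336 -0.052 -0.941
outer loop
vertex -1.965 -1.455 -3.904
vertex -2.349 -2.271 -3.722
vertex -2.627 -1.396 -3.671
endloop
endfacet
facet normal 0.212 0.903 0.374
outer loop
vertex -1.965 -1.455 -3.904
vertex -2.627 -1.396 -3.671
vertex -1.811 -2.189 -2.218
endloop
endfacet
facet normal -0.336 -0.052 -0.941
outer loop
vertex -2.627 -1.396 -3.671
vertex -2.349 -2.271 -3.722
vertex -3.126 -1.85 -3.468
endloop
endfacet
facet normal -0.391 0.698 0.600
outer loop
vertex -2.627 -1.396 -3.671
vertex -3.126 -1.85 -3.468
vertex -1.811 -2.189 -2.218
endloop
endfacet
facet normal -0.336 -0.052 -0.941
outer loop
vertex -3.126 -1.85 -3.468
vertex -2.349 -2.271 -3.722
vertex -3.169 -2.551 -3.414
endloop
endfacet
facet normal -0.672 0.098 0.734
outer loop
vertex -3.126 -1.85 -3.468
vertex -3.169 -2.551 -3.414
vertex -1.811 -2.189 -2.218
endloop
endfacet
facet normal -0.336 -0.051 -0.941
outer loop
vertex -3.169 -2.551 -3.414
vertex -2.349 -2.271 -3.722
vertex -2.732 -3.088 -3.541
endloop
endfacet
facet normal -0.468 -0.545 0.696
outer loop
vertex -3.169 -2.551 -3.414
vertex -2.732 -3.088 -3.541
vertex -1.811 -2.189 -2.218
endloop
endfacet
facet normal -0.336 -0.051 -0.941
outer loop
vertex -2.732 -3.088 -3.541
vertex -2.349 -2.271 -3.722
vertex -2.07 -3.147 -3.774
endloop
endfacet
facet normal 0.103 -0.855 0.509
outer loop
vertex -2.732 -3.088 -3.541
vertex -2.07 -3.147 -3.774
vertex -1.811 -2.189 -2.218
endloop
endfacet
facet normal -0.336 -0.051 -0.940
outer loop
vertex -2.07 -3.147 -3.774
vertex -2.349 -2.271 -3.722
vertex -1.571 -2.693 -3.977
endloop
endfacet
facet normal 0.706 -0.650 0.282
outer loop
vertex -2.07 -3.147 -3.774
vertex -1.571 -2.693 -3.977
vertex -1.811 -2.189 -2.218
endloop
endfacet
facet normal -0.533 -0.696 -0.481
outer loop
vertex 2.615 -0.84 3.679
vertex 2.013 0.48 2.436
vertex 3.974 -1.178 2.662
endloop
endfacet
facet normal 0.315 -0.691 0.651
outer loop
vertex 4.907 0.04 3.504
vertex 2.615 -0.84 3.679
vertex 3.974 -1.178 2.662
endloop
endfacet
facet normal -0.533 -0.696 -0.481
outer loop
vertex 3.974 -1.178 2.662
vertex 2.013 0.48 2.436
vertex 3.372 0.142 1.419
endloop
endfacet
facet normal 0.785 -0.195 -0.588
outer loop
vertex 3.372 0.142 1.419
vertex 4.907 0.04 3.504
vertex 3.974 -1.178 2.662
endloop
endfacet
facet normal -0.785 0.195 0.588
outer loop
vertex 2.615 -0.84 3.679
vertex 2.946 1.698 3.278
vertex 2.013 0.48 2.436
endloop
endfacet
facet normal 0.315 -0.691 0.651
outer loop
vertex 3.548 0.378 4.521
vertex 2.615 -0.84 3.679
vertex 4.907 0.04 3.504
endloop
endfacet
facet normal -0.785 0.195 0.588
outer loop
vertex 3.548 0.378 4.521
vertex 2.946 1.698 3.278
vertex 2.615 -0.84 3.679
endloop
endfacet
facet normal -0.315 0.691 -0.651
outer loop
vertex 2.013 0.48 2.436
vertex 2.946 1.698 3.278
vertex 3.372 0.142 1.419
endloop
endfacet
facet normal 0.785 -0.195 -0.588
outer loop
vertex 4.305 1.36 2.261
vertex 4.907 0.04 3.504
vertex 3.372 0.142 1.419
endloop
endfacet
facet normal -0.315 0.691 -0.651
outer loop
vertex 3.372 0.142 1.419
vertex 2.946 1.698 3.278
vertex 4.305 1.36 2.261
endloop
endfacet
facet normal 0.533 0.696 0.481
outer loop
vertex 4.305 1.36 2.261
vertex 3.548 0.378 4.521
vertex 4.907 0.04 3.504
endloop
endfacet
facet normal 0.533 0.696 0.481
outer loop
vertex 2.946 1.698 3.278
vertex 3.548 0.378 4.521
vertex 4.305 1.36 2.261
endloop
endfacet

endsolid


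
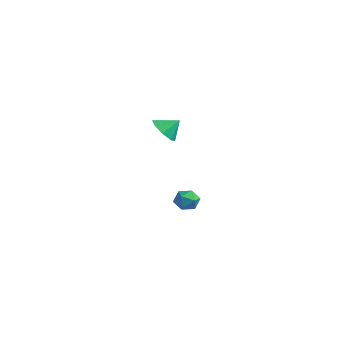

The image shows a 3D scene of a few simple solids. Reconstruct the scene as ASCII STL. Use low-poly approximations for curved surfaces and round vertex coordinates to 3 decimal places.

solid 
facet normal -0.924 0.235 0.302
outer loop
vertex -0.816 3.77 -4.07
vertex -0.619 3.601 -3.337
vertex -0.524 4.324 -3.609
endloop
endfacet
facet normal -0.740 0.616 -0.271
outer loop
vertex -0.816 3.77 -4.07
vertex -0.524 4.324 -3.609
vertex -0.294 4.274 -4.35
endloop
endfacet
facet normal -0.582 0.161 -0.797
outer loop
vertex -0.816 3.77 -4.07
vertex -0.294 4.274 -4.35
vertex -0.246 3.52 -4.537
endloop
endfacet
facet normal -0.669 -0.502 -0.548
outer loop
vertex -0.816 3.77 -4.07
vertex -0.246 3.52 -4.537
vertex -0.447 3.104 -3.91
endloop
endfacet
facet normal -0.880 -0.456 0.131
outer loop
vertex -0.816 3.77 -4.07
vertex -0.447 3.104 -3.91
vertex -0.619 3.601 -3.337
endloop
endfacet
facet normal -0.147 0.983 -0.112
outer loop
vertex -0.294 4.274 -4.35
vertex -0.524 4.324 -3.609
vertex 0.227 4.416 -3.79
endloop
endfacet
facet normal -0.447 0.366 0.817
outer loop
vertex -0.524 4.324 -3.609
vertex -0.619 3.601 -3.337
vertex 0.026 4.0 -3.163
endloop
endfacet
facet normal -0.376 -0.753 0.540
outer loop
vertex -0.619 3.601 -3.337
vertex -0.447 3.104 -3.91
vertex 0.074 3.246 -3.35
endloop
endfacet
facet normal -0.034 -0.828 -0.560
outer loop
vertex -0.447 3.104 -3.91
vertex -0.246 3.52 -4.537
vertex 0.304 3.196 -4.091
endloop
endfacet
facet normal 0.108 0.246 -0.963
outer loop
vertex -0.246 3.52 -4.537
vertex -0.294 4.274 -4.35
vertex 0.399 3.919 -4.363
endloop
endfacet
facet normal 0.669 0.502 0.548
outer loop
vertex 0.596 3.75 -3.63
vertex 0.227 4.416 -3.79
vertex 0.026 4.0 -3.163
endloop
endfacet
facet normal 0.582 -0.161 0.797
outer loop
vertex 0.596 3.75 -3.63
vertex 0.026 4.0 -3.163
vertex 0.074 3.246 -3.35
endloop
endfacet
facet normal 0.740 -0.616 0.271
outer loop
vertex 0.596 3.75 -3.63
vertex 0.074 3.246 -3.35
vertex 0.304 3.196 -4.091
endloop
endfacet
facet normal 0.924 -0.235 -0.302
outer loop
vertex 0.596 3.75 -3.63
vertex 0.304 3.196 -4.091
vertex 0.399 3.919 -4.363
endloop
endfacet
facet normal 0.880 0.456 -0.131
outer loop
vertex 0.596 3.75 -3.63
vertex 0.399 3.919 -4.363
vertex 0.227 4.416 -3.79
endloop
endfacet
facet normal 0.034 0.828 0.560
outer loop
vertex 0.026 4.0 -3.163
vertex 0.227 4.416 -3.79
vertex -0.524 4.324 -3.609
endloop
endfacet
facet normal -0.108 -0.246 0.963
outer loop
vertex 0.074 3.246 -3.35
vertex 0.026 4.0 -3.163
vertex -0.619 3.601 -3.337
endloop
endfacet
facet normal 0.147 -0.983 0.112
outer loop
vertex 0.304 3.196 -4.091
vertex 0.074 3.246 -3.35
vertex -0.447 3.104 -3.91
endloop
endfacet
facet normal 0.447 -0.366 -0.817
outer loop
vertex 0.399 3.919 -4.363
vertex 0.304 3.196 -4.091
vertex -0.246 3.52 -4.537
endloop
endfacet
facet normal 0.376 0.753 -0.540
outer loop
vertex 0.227 4.416 -3.79
vertex 0.399 3.919 -4.363
vertex -0.294 4.274 -4.35
endloop
endfacet
facet normal -0.408 -0.647 -0.645
outer loop
vertex 3.987 -0.858 3.511
vertex 3.328 -0.307 3.375
vertex 4.107 -0.435 3.011
endloop
endfacet
facet normal 0.958 0.061 0.281
outer loop
vertex 3.987 -0.858 3.511
vertex 4.107 -0.435 3.011
vertex 3.752 0.367 4.045
endloop
endfacet
facet normal -0.407 -0.648 -0.644
outer loop
vertex 4.107 -0.435 3.011
vertex 3.328 -0.307 3.375
vertex 3.77 0.062 2.724
endloop
endfacet
facet normal 0.851 0.515 -0.107
outer loop
vertex 4.107 -0.435 3.011
vertex 3.77 0.062 2.724
vertex 3.752 0.367 4.045
endloop
endfacet
facet normal -0.408 -0.647 -0.644
outer loop
vertex 3.77 0.062 2.724
vertex 3.328 -0.307 3.375
vertex 3.175 0.344 2.818
endloop
endfacet
facet normal 0.393 0.897 -0.202
outer loop
vertex 3.77 0.062 2.724
vertex 3.175 0.344 2.818
vertex 3.752 0.367 4.045
endloop
endfacet
facet normal -0.407 -0.647 -0.644
outer loop
vertex 3.175 0.344 2.818
vertex 3.328 -0.307 3.375
vertex 2.668 0.244 3.239
endloop
endfacet
facet normal -0.151 0.987 0.053
outer loop
vertex 3.175 0.344 2.818
vertex 2.668 0.244 3.239
vertex 3.752 0.367 4.045
endloop
endfacet
facet normal -0.408 -0.648 -0.643
outer loop
vertex 2.668 0.244 3.239
vertex 3.328 -0.307 3.375
vertex 2.548 -0.178 3.74
endloop
endfacet
facet normal -0.459 0.731 0.506
outer loop
vertex 2.668 0.244 3.239
vertex 2.548 -0.178 3.74
vertex 3.752 0.367 4.045
endloop
endfacet
facet normal -0.408 -0.647 -0.644
outer loop
vertex 2.548 -0.178 3.74
vertex 3.328 -0.307 3.375
vertex 2.885 -0.676 4.027
endloop
endfacet
facet normal -0.352 0.277 0.894
outer loop
vertex 2.548 -0.178 3.74
vertex 2.885 -0.676 4.027
vertex 3.752 0.367 4.045
endloop
endfacet
facet normal -0.408 -0.648 -0.644
outer loop
vertex 2.885 -0.676 4.027
vertex 3.328 -0.307 3.375
vertex 3.481 -0.957 3.932
endloop
endfacet
facet normal 0.107 -0.106 0.989
outer loop
vertex 2.885 -0.676 4.027
vertex 3.481 -0.957 3.932
vertex 3.752 0.367 4.045
endloop
endfacet
facet normal -0.409 -0.647 -0.643
outer loop
vertex 3.481 -0.957 3.932
vertex 3.328 -0.307 3.375
vertex 3.987 -0.858 3.511
endloop
endfacet
facet normal 0.650 -0.196 0.735
outer loop
vertex 3.481 -0.957 3.932
vertex 3.987 -0.858 3.511
vertex 3.752 0.367 4.045
endloop
endfacet

endsolid


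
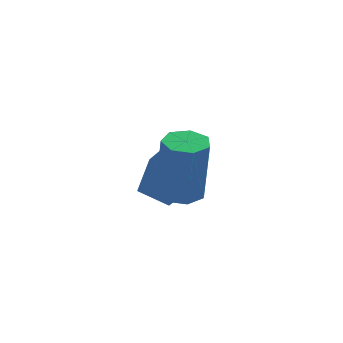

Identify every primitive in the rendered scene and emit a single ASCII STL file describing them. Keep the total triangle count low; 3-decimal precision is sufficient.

solid 
facet normal -0.142 0.159 -0.977
outer loop
vertex 2.504 0.792 -1.247
vertex 2.165 1.209 -1.13
vertex 2.71 1.221 -1.207
endloop
endfacet
facet normal 0.891 -0.410 -0.196
outer loop
vertex 2.504 0.792 -1.247
vertex 2.71 1.221 -1.207
vertex 2.754 0.514 0.473
endloop
endfacet
facet normal 0.892 -0.408 -0.195
outer loop
vertex 2.754 0.514 0.473
vertex 2.71 1.221 -1.207
vertex 2.959 0.943 0.513
endloop
endfacet
facet normal 0.142 -0.159 0.977
outer loop
vertex 2.754 0.514 0.473
vertex 2.959 0.943 0.513
vertex 2.415 0.931 0.59
endloop
endfacet
facet normal -0.142 0.159 -0.977
outer loop
vertex 2.71 1.221 -1.207
vertex 2.165 1.209 -1.13
vertex 2.505 1.641 -1.109
endloop
endfacet
facet normal 0.892 0.449 -0.057
outer loop
vertex 2.71 1.221 -1.207
vertex 2.505 1.641 -1.109
vertex 2.959 0.943 0.513
endloop
endfacet
facet normal 0.893 0.447 -0.058
outer loop
vertex 2.959 0.943 0.513
vertex 2.505 1.641 -1.109
vertex 2.755 1.363 0.611
endloop
endfacet
facet normal 0.142 -0.159 0.977
outer loop
vertex 2.959 0.943 0.513
vertex 2.755 1.363 0.611
vertex 2.415 0.931 0.59
endloop
endfacet
facet normal -0.141 0.159 -0.977
outer loop
vertex 2.505 1.641 -1.109
vertex 2.165 1.209 -1.13
vertex 2.045 1.736 -1.027
endloop
endfacet
facet normal 0.222 0.967 0.124
outer loop
vertex 2.505 1.641 -1.109
vertex 2.045 1.736 -1.027
vertex 2.755 1.363 0.611
endloop
endfacet
facet normal 0.220 0.968 0.125
outer loop
vertex 2.755 1.363 0.611
vertex 2.045 1.736 -1.027
vertex 2.294 1.457 0.693
endloop
endfacet
facet normal 0.141 -0.159 0.977
outer loop
vertex 2.755 1.363 0.611
vertex 2.294 1.457 0.693
vertex 2.415 0.931 0.59
endloop
endfacet
facet normal -0.143 0.158 -0.977
outer loop
vertex 2.045 1.736 -1.027
vertex 2.165 1.209 -1.13
vertex 1.675 1.434 -1.022
endloop
endfacet
facet normal -0.616 0.758 0.212
outer loop
vertex 2.045 1.736 -1.027
vertex 1.675 1.434 -1.022
vertex 2.294 1.457 0.693
endloop
endfacet
facet normal -0.617 0.758 0.212
outer loop
vertex 2.294 1.457 0.693
vertex 1.675 1.434 -1.022
vertex 1.924 1.155 0.697
endloop
endfacet
facet normal 0.140 -0.159 0.977
outer loop
vertex 2.294 1.457 0.693
vertex 1.924 1.155 0.697
vertex 2.415 0.931 0.59
endloop
endfacet
facet normal -0.142 0.160 -0.977
outer loop
vertex 1.675 1.434 -1.022
vertex 2.165 1.209 -1.13
vertex 1.675 0.963 -1.099
endloop
endfacet
facet normal -0.990 -0.023 0.140
outer loop
vertex 1.675 1.434 -1.022
vertex 1.675 0.963 -1.099
vertex 1.924 1.155 0.697
endloop
endfacet
facet normal -0.990 -0.023 0.140
outer loop
vertex 1.924 1.155 0.697
vertex 1.675 0.963 -1.099
vertex 1.924 0.684 0.621
endloop
endfacet
facet normal 0.141 -0.158 0.977
outer loop
vertex 1.924 1.155 0.697
vertex 1.924 0.684 0.621
vertex 2.415 0.931 0.59
endloop
endfacet
facet normal -0.142 0.159 -0.977
outer loop
vertex 1.675 0.963 -1.099
vertex 2.165 1.209 -1.13
vertex 2.044 0.677 -1.199
endloop
endfacet
facet normal -0.619 -0.785 -0.038
outer loop
vertex 1.675 0.963 -1.099
vertex 2.044 0.677 -1.199
vertex 1.924 0.684 0.621
endloop
endfacet
facet normal -0.617 -0.786 -0.038
outer loop
vertex 1.924 0.684 0.621
vertex 2.044 0.677 -1.199
vertex 2.293 0.399 0.521
endloop
endfacet
facet normal 0.142 -0.159 0.977
outer loop
vertex 1.924 0.684 0.621
vertex 2.293 0.399 0.521
vertex 2.415 0.931 0.59
endloop
endfacet
facet normal -0.142 0.159 -0.977
outer loop
vertex 2.044 0.677 -1.199
vertex 2.165 1.209 -1.13
vertex 2.504 0.792 -1.247
endloop
endfacet
facet normal 0.220 -0.958 -0.187
outer loop
vertex 2.044 0.677 -1.199
vertex 2.504 0.792 -1.247
vertex 2.293 0.399 0.521
endloop
endfacet
facet normal 0.219 -0.958 -0.187
outer loop
vertex 2.293 0.399 0.521
vertex 2.504 0.792 -1.247
vertex 2.754 0.514 0.473
endloop
endfacet
facet normal 0.141 -0.159 0.977
outer loop
vertex 2.293 0.399 0.521
vertex 2.754 0.514 0.473
vertex 2.415 0.931 0.59
endloop
endfacet
facet normal -0.624 0.143 -0.768
outer loop
vertex 0.496 2.602 -2.011
vertex 0.241 3.883 -1.566
vertex 1.164 2.904 -2.498
endloop
endfacet
facet normal 0.185 -0.928 -0.322
outer loop
vertex 1.719 2.777 -1.814
vertex 0.496 2.602 -2.011
vertex 1.164 2.904 -2.498
endloop
endfacet
facet normal -0.624 0.143 -0.768
outer loop
vertex 1.164 2.904 -2.498
vertex 0.241 3.883 -1.566
vertex 0.909 4.185 -2.053
endloop
endfacet
facet normal 0.760 0.343 -0.553
outer loop
vertex 0.909 4.185 -2.053
vertex 1.719 2.777 -1.814
vertex 1.164 2.904 -2.498
endloop
endfacet
facet normal -0.760 -0.343 0.553
outer loop
vertex 0.496 2.602 -2.011
vertex 0.796 3.756 -0.882
vertex 0.241 3.883 -1.566
endloop
endfacet
facet normal 0.185 -0.928 -0.322
outer loop
vertex 1.051 2.475 -1.327
vertex 0.496 2.602 -2.011
vertex 1.719 2.777 -1.814
endloop
endfacet
facet normal -0.760 -0.343 0.553
outer loop
vertex 1.051 2.475 -1.327
vertex 0.796 3.756 -0.882
vertex 0.496 2.602 -2.011
endloop
endfacet
facet normal -0.185 0.928 0.322
outer loop
vertex 0.241 3.883 -1.566
vertex 0.796 3.756 -0.882
vertex 0.909 4.185 -2.053
endloop
endfacet
facet normal 0.760 0.343 -0.553
outer loop
vertex 1.464 4.058 -1.369
vertex 1.719 2.777 -1.814
vertex 0.909 4.185 -2.053
endloop
endfacet
facet normal -0.185 0.928 0.322
outer loop
vertex 0.909 4.185 -2.053
vertex 0.796 3.756 -0.882
vertex 1.464 4.058 -1.369
endloop
endfacet
facet normal 0.624 -0.143 0.768
outer loop
vertex 1.464 4.058 -1.369
vertex 1.051 2.475 -1.327
vertex 1.719 2.777 -1.814
endloop
endfacet
facet normal 0.624 -0.143 0.768
outer loop
vertex 0.796 3.756 -0.882
vertex 1.051 2.475 -1.327
vertex 1.464 4.058 -1.369
endloop
endfacet

endsolid


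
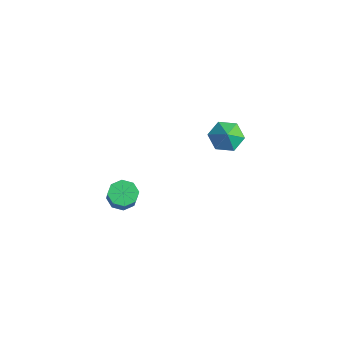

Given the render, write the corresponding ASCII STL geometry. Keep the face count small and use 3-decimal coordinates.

solid 
facet normal -0.451 0.250 -0.856
outer loop
vertex 2.409 -3.365 1.287
vertex 1.619 -3.63 1.626
vertex 2.077 -2.855 1.611
endloop
endfacet
facet normal 0.751 0.625 -0.214
outer loop
vertex 2.409 -3.365 1.287
vertex 2.077 -2.855 1.611
vertex 2.951 -3.665 2.314
endloop
endfacet
facet normal 0.751 0.625 -0.213
outer loop
vertex 2.951 -3.665 2.314
vertex 2.077 -2.855 1.611
vertex 2.619 -3.156 2.638
endloop
endfacet
facet normal 0.452 -0.250 0.856
outer loop
vertex 2.951 -3.665 2.314
vertex 2.619 -3.156 2.638
vertex 2.161 -3.93 2.654
endloop
endfacet
facet normal -0.452 0.251 -0.856
outer loop
vertex 2.077 -2.855 1.611
vertex 1.619 -3.63 1.626
vertex 1.477 -2.8 1.944
endloop
endfacet
facet normal 0.190 0.965 0.183
outer loop
vertex 2.077 -2.855 1.611
vertex 1.477 -2.8 1.944
vertex 2.619 -3.156 2.638
endloop
endfacet
facet normal 0.191 0.965 0.181
outer loop
vertex 2.619 -3.156 2.638
vertex 1.477 -2.8 1.944
vertex 2.019 -3.1 2.971
endloop
endfacet
facet normal 0.452 -0.250 0.856
outer loop
vertex 2.619 -3.156 2.638
vertex 2.019 -3.1 2.971
vertex 2.161 -3.93 2.654
endloop
endfacet
facet normal -0.452 0.251 -0.856
outer loop
vertex 1.477 -2.8 1.944
vertex 1.619 -3.63 1.626
vertex 0.96 -3.231 2.091
endloop
endfacet
facet normal -0.482 0.739 0.470
outer loop
vertex 1.477 -2.8 1.944
vertex 0.96 -3.231 2.091
vertex 2.019 -3.1 2.971
endloop
endfacet
facet normal -0.482 0.739 0.470
outer loop
vertex 2.019 -3.1 2.971
vertex 0.96 -3.231 2.091
vertex 1.502 -3.531 3.118
endloop
endfacet
facet normal 0.452 -0.250 0.856
outer loop
vertex 2.019 -3.1 2.971
vertex 1.502 -3.531 3.118
vertex 2.161 -3.93 2.654
endloop
endfacet
facet normal -0.452 0.250 -0.856
outer loop
vertex 0.96 -3.231 2.091
vertex 1.619 -3.63 1.626
vertex 0.829 -3.895 1.966
endloop
endfacet
facet normal -0.872 0.081 0.484
outer loop
vertex 0.96 -3.231 2.091
vertex 0.829 -3.895 1.966
vertex 1.502 -3.531 3.118
endloop
endfacet
facet normal -0.872 0.081 0.484
outer loop
vertex 1.502 -3.531 3.118
vertex 0.829 -3.895 1.966
vertex 1.371 -4.195 2.993
endloop
endfacet
facet normal 0.451 -0.250 0.856
outer loop
vertex 1.502 -3.531 3.118
vertex 1.371 -4.195 2.993
vertex 2.161 -3.93 2.654
endloop
endfacet
facet normal -0.452 0.250 -0.856
outer loop
vertex 0.829 -3.895 1.966
vertex 1.619 -3.63 1.626
vertex 1.161 -4.404 1.642
endloop
endfacet
facet normal -0.751 -0.625 0.213
outer loop
vertex 0.829 -3.895 1.966
vertex 1.161 -4.404 1.642
vertex 1.371 -4.195 2.993
endloop
endfacet
facet normal -0.751 -0.625 0.213
outer loop
vertex 1.371 -4.195 2.993
vertex 1.161 -4.404 1.642
vertex 1.703 -4.705 2.669
endloop
endfacet
facet normal 0.451 -0.250 0.856
outer loop
vertex 1.371 -4.195 2.993
vertex 1.703 -4.705 2.669
vertex 2.161 -3.93 2.654
endloop
endfacet
facet normal -0.452 0.250 -0.856
outer loop
vertex 1.161 -4.404 1.642
vertex 1.619 -3.63 1.626
vertex 1.761 -4.46 1.309
endloop
endfacet
facet normal -0.191 -0.965 -0.182
outer loop
vertex 1.161 -4.404 1.642
vertex 1.761 -4.46 1.309
vertex 1.703 -4.705 2.669
endloop
endfacet
facet normal -0.189 -0.965 -0.182
outer loop
vertex 1.703 -4.705 2.669
vertex 1.761 -4.46 1.309
vertex 2.303 -4.76 2.336
endloop
endfacet
facet normal 0.452 -0.251 0.856
outer loop
vertex 1.703 -4.705 2.669
vertex 2.303 -4.76 2.336
vertex 2.161 -3.93 2.654
endloop
endfacet
facet normal -0.452 0.250 -0.856
outer loop
vertex 1.761 -4.46 1.309
vertex 1.619 -3.63 1.626
vertex 2.278 -4.029 1.162
endloop
endfacet
facet normal 0.482 -0.739 -0.470
outer loop
vertex 1.761 -4.46 1.309
vertex 2.278 -4.029 1.162
vertex 2.303 -4.76 2.336
endloop
endfacet
facet normal 0.482 -0.739 -0.470
outer loop
vertex 2.303 -4.76 2.336
vertex 2.278 -4.029 1.162
vertex 2.82 -4.329 2.189
endloop
endfacet
facet normal 0.452 -0.251 0.856
outer loop
vertex 2.303 -4.76 2.336
vertex 2.82 -4.329 2.189
vertex 2.161 -3.93 2.654
endloop
endfacet
facet normal -0.451 0.250 -0.856
outer loop
vertex 2.278 -4.029 1.162
vertex 1.619 -3.63 1.626
vertex 2.409 -3.365 1.287
endloop
endfacet
facet normal 0.872 -0.081 -0.484
outer loop
vertex 2.278 -4.029 1.162
vertex 2.409 -3.365 1.287
vertex 2.82 -4.329 2.189
endloop
endfacet
facet normal 0.872 -0.081 -0.484
outer loop
vertex 2.82 -4.329 2.189
vertex 2.409 -3.365 1.287
vertex 2.951 -3.665 2.314
endloop
endfacet
facet normal 0.452 -0.250 0.856
outer loop
vertex 2.82 -4.329 2.189
vertex 2.951 -3.665 2.314
vertex 2.161 -3.93 2.654
endloop
endfacet
facet normal -0.524 0.350 -0.777
outer loop
vertex 2.386 4.769 2.731
vertex 1.671 3.94 2.84
vertex 1.504 4.885 3.378
endloop
endfacet
facet normal 0.567 0.445 0.693
outer loop
vertex 2.386 4.769 2.731
vertex 1.504 4.885 3.378
vertex 2.209 3.58 3.64
endloop
endfacet
facet normal -0.523 0.350 -0.777
outer loop
vertex 1.504 4.885 3.378
vertex 1.671 3.94 2.84
vertex 0.788 4.057 3.487
endloop
endfacet
facet normal -0.048 0.171 0.984
outer loop
vertex 1.504 4.885 3.378
vertex 0.788 4.057 3.487
vertex 2.209 3.58 3.64
endloop
endfacet
facet normal -0.523 0.350 -0.777
outer loop
vertex 0.788 4.057 3.487
vertex 1.671 3.94 2.84
vertex 0.955 3.112 2.949
endloop
endfacet
facet normal -0.260 -0.512 0.819
outer loop
vertex 0.788 4.057 3.487
vertex 0.955 3.112 2.949
vertex 2.209 3.58 3.64
endloop
endfacet
facet normal -0.523 0.350 -0.777
outer loop
vertex 0.955 3.112 2.949
vertex 1.671 3.94 2.84
vertex 1.837 2.995 2.302
endloop
endfacet
facet normal 0.144 -0.921 0.363
outer loop
vertex 0.955 3.112 2.949
vertex 1.837 2.995 2.302
vertex 2.209 3.58 3.64
endloop
endfacet
facet normal -0.524 0.350 -0.777
outer loop
vertex 1.837 2.995 2.302
vertex 1.671 3.94 2.84
vertex 2.553 3.824 2.193
endloop
endfacet
facet normal 0.759 -0.647 0.072
outer loop
vertex 1.837 2.995 2.302
vertex 2.553 3.824 2.193
vertex 2.209 3.58 3.64
endloop
endfacet
facet normal -0.524 0.350 -0.777
outer loop
vertex 2.553 3.824 2.193
vertex 1.671 3.94 2.84
vertex 2.386 4.769 2.731
endloop
endfacet
facet normal 0.971 0.037 0.237
outer loop
vertex 2.553 3.824 2.193
vertex 2.386 4.769 2.731
vertex 2.209 3.58 3.64
endloop
endfacet

endsolid


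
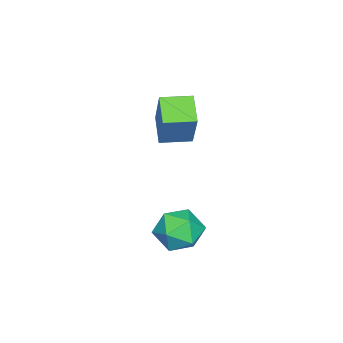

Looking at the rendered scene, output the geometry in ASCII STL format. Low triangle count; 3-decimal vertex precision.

solid 
facet normal -0.428 -0.286 -0.857
outer loop
vertex -2.569 0.262 0.984
vertex -3.197 1.249 0.969
vertex -1.689 0.812 0.361
endloop
endfacet
facet normal 0.537 -0.844 0.014
outer loop
vertex -0.883 1.351 1.971
vertex -2.569 0.262 0.984
vertex -1.689 0.812 0.361
endloop
endfacet
facet normal -0.429 -0.287 -0.857
outer loop
vertex -1.689 0.812 0.361
vertex -3.197 1.249 0.969
vertex -2.317 1.799 0.345
endloop
endfacet
facet normal 0.727 0.454 -0.516
outer loop
vertex -2.317 1.799 0.345
vertex -0.883 1.351 1.971
vertex -1.689 0.812 0.361
endloop
endfacet
facet normal -0.726 -0.454 0.516
outer loop
vertex -2.569 0.262 0.984
vertex -2.391 1.788 2.579
vertex -3.197 1.249 0.969
endloop
endfacet
facet normal 0.537 -0.844 0.014
outer loop
vertex -1.763 0.801 2.595
vertex -2.569 0.262 0.984
vertex -0.883 1.351 1.971
endloop
endfacet
facet normal -0.727 -0.454 0.515
outer loop
vertex -1.763 0.801 2.595
vertex -2.391 1.788 2.579
vertex -2.569 0.262 0.984
endloop
endfacet
facet normal -0.537 0.844 -0.014
outer loop
vertex -3.197 1.249 0.969
vertex -2.391 1.788 2.579
vertex -2.317 1.799 0.345
endloop
endfacet
facet normal 0.726 0.454 -0.515
outer loop
vertex -1.511 2.338 1.956
vertex -0.883 1.351 1.971
vertex -2.317 1.799 0.345
endloop
endfacet
facet normal -0.537 0.844 -0.014
outer loop
vertex -2.317 1.799 0.345
vertex -2.391 1.788 2.579
vertex -1.511 2.338 1.956
endloop
endfacet
facet normal 0.429 0.286 0.857
outer loop
vertex -1.511 2.338 1.956
vertex -1.763 0.801 2.595
vertex -0.883 1.351 1.971
endloop
endfacet
facet normal 0.428 0.286 0.857
outer loop
vertex -2.391 1.788 2.579
vertex -1.763 0.801 2.595
vertex -1.511 2.338 1.956
endloop
endfacet
facet normal -0.937 -0.291 0.194
outer loop
vertex 0.725 3.135 -1.593
vertex 1.051 2.357 -1.188
vertex 0.917 3.129 -0.677
endloop
endfacet
facet normal -0.888 0.420 0.189
outer loop
vertex 0.725 3.135 -1.593
vertex 0.917 3.129 -0.677
vertex 1.155 3.867 -1.2
endloop
endfacet
facet normal -0.642 0.620 -0.451
outer loop
vertex 0.725 3.135 -1.593
vertex 1.155 3.867 -1.2
vertex 1.437 3.551 -2.035
endloop
endfacet
facet normal -0.540 0.030 -0.841
outer loop
vertex 0.725 3.135 -1.593
vertex 1.437 3.551 -2.035
vertex 1.373 2.618 -2.027
endloop
endfacet
facet normal -0.721 -0.533 -0.443
outer loop
vertex 0.725 3.135 -1.593
vertex 1.373 2.618 -2.027
vertex 1.051 2.357 -1.188
endloop
endfacet
facet normal -0.406 0.612 0.679
outer loop
vertex 1.155 3.867 -1.2
vertex 0.917 3.129 -0.677
vertex 1.747 3.542 -0.553
endloop
endfacet
facet normal -0.485 -0.540 0.688
outer loop
vertex 0.917 3.129 -0.677
vertex 1.051 2.357 -1.188
vertex 1.683 2.609 -0.545
endloop
endfacet
facet normal -0.137 -0.930 -0.342
outer loop
vertex 1.051 2.357 -1.188
vertex 1.373 2.618 -2.027
vertex 1.965 2.293 -1.38
endloop
endfacet
facet normal 0.157 -0.019 -0.987
outer loop
vertex 1.373 2.618 -2.027
vertex 1.437 3.551 -2.035
vertex 2.203 3.031 -1.903
endloop
endfacet
facet normal -0.010 0.934 -0.357
outer loop
vertex 1.437 3.551 -2.035
vertex 1.155 3.867 -1.2
vertex 2.069 3.803 -1.392
endloop
endfacet
facet normal 0.540 -0.030 0.841
outer loop
vertex 2.395 3.025 -0.987
vertex 1.747 3.542 -0.553
vertex 1.683 2.609 -0.545
endloop
endfacet
facet normal 0.642 -0.620 0.451
outer loop
vertex 2.395 3.025 -0.987
vertex 1.683 2.609 -0.545
vertex 1.965 2.293 -1.38
endloop
endfacet
facet normal 0.888 -0.420 -0.189
outer loop
vertex 2.395 3.025 -0.987
vertex 1.965 2.293 -1.38
vertex 2.203 3.031 -1.903
endloop
endfacet
facet normal 0.937 0.291 -0.194
outer loop
vertex 2.395 3.025 -0.987
vertex 2.203 3.031 -1.903
vertex 2.069 3.803 -1.392
endloop
endfacet
facet normal 0.721 0.533 0.443
outer loop
vertex 2.395 3.025 -0.987
vertex 2.069 3.803 -1.392
vertex 1.747 3.542 -0.553
endloop
endfacet
facet normal -0.157 0.019 0.987
outer loop
vertex 1.683 2.609 -0.545
vertex 1.747 3.542 -0.553
vertex 0.917 3.129 -0.677
endloop
endfacet
facet normal 0.010 -0.934 0.357
outer loop
vertex 1.965 2.293 -1.38
vertex 1.683 2.609 -0.545
vertex 1.051 2.357 -1.188
endloop
endfacet
facet normal 0.406 -0.612 -0.679
outer loop
vertex 2.203 3.031 -1.903
vertex 1.965 2.293 -1.38
vertex 1.373 2.618 -2.027
endloop
endfacet
facet normal 0.485 0.540 -0.688
outer loop
vertex 2.069 3.803 -1.392
vertex 2.203 3.031 -1.903
vertex 1.437 3.551 -2.035
endloop
endfacet
facet normal 0.137 0.930 0.342
outer loop
vertex 1.747 3.542 -0.553
vertex 2.069 3.803 -1.392
vertex 1.155 3.867 -1.2
endloop
endfacet

endsolid
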